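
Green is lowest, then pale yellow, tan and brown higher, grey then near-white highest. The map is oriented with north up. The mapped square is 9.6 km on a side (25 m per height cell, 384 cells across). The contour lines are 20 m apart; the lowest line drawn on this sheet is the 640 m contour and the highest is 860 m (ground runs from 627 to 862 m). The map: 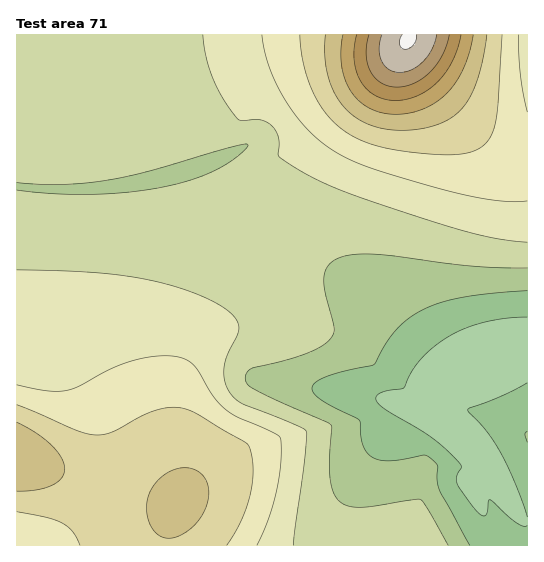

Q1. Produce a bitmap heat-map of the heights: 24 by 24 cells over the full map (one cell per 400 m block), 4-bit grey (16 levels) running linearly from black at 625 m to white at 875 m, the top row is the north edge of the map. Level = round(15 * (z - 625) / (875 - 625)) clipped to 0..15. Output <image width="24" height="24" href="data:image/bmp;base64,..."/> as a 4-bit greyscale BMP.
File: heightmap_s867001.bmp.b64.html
<image width="24" height="24" href="data:image/bmp;base64,Qk2WAQAAAAAAAHYAAAAoAAAAGAAAABgAAAABAAQAAAAAACABAAATCwAAEwsAABAAAAAAAAAAAAAAABEREQAiIiIAMzMzAERERABVVVUAZmZmAHd3dwCIiIgAmZmZAKqqqgC7u7sAzMzMAN3d3QDu7u4A////AGd3iIiHdlREREQyEXd3iIiIdlRDNEMhEYiIiIiIdlRDMzMREZiIiIiId2QzIjIREZiHd4iId2VDIiIQEod3d3d3ZlQzIREBEnZmZ3d2VEMiERAREWZmZmZlQzIiERAAEVVVZmZlQzMyIhEAAFVVVVVVREQzMhEQAFVVVVVVREQzMiIREVVVVVVUREQzMyIiIlVVVUREREMzMzMzM0REREREREMzMzNEREREREREREREREREVUREREREREREREVVVTMzM0REREREVVVmZkREQzMzREVVVmZmZkRERERDNFVWZ3d3dkRERERERFZniIiHdkREREREVVZ4mqmIdkRERERFVWeJvLqYdkRERERFVmeKzdypdkRERERFVmeKzu25dg=="/>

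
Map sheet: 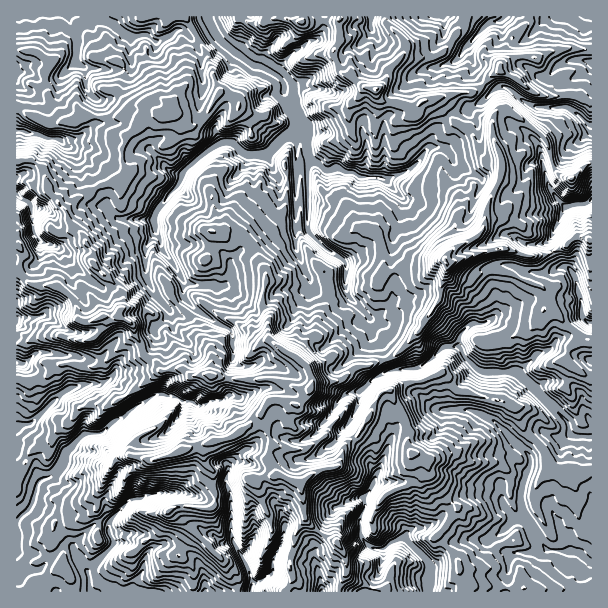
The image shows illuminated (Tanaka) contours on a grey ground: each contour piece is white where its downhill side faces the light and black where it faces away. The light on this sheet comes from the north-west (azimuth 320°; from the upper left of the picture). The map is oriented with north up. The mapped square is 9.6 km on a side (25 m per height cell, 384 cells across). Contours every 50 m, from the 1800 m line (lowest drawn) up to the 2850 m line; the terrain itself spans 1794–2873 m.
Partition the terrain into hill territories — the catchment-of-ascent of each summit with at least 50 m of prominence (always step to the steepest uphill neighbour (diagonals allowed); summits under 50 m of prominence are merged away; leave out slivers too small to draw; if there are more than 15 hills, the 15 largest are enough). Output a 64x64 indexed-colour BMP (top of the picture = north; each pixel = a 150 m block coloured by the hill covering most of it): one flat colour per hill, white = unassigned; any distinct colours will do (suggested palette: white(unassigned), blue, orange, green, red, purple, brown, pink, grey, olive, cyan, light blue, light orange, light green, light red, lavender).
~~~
<image width="64" height="64" href="data:image/bmp;base64,Qk12CAAAAAAAAHYAAAAoAAAAQAAAAEAAAAABAAQAAAAAAAAIAAATCwAAEwsAABAAAAAAAAAA////ALR3HwAOf/8ALKAsACgn1gC9Z5QAS1aMAMJ34wB/f38AIr28AM++FwDox64AeLv/AIrfmACWmP8A1bDFABERERERERERERERERERERERzMzMEREREREREREREREREREREREREREREREREVURERHMzMwRERERERERERERERERERERERERERERERERVREREczMzBERERERERERERERERERERABERERERERERVVUREczMzMwRERERERERERERERERERAAARERERERERFVVRFVzMzMzBEREREREREREREREREREQAAERERERERFVVVVVXMzMwREREREREREREREREREREREAEREREREREVVVVVVVzMwRERERERERERERERERERERERARERERERERVVVVVVXMzBERFmYRERERERERERERERERERERERERERFVVVVVVVzMEREWZmEREREWEREREREREREREREREREREVVVVVVVVczBERZmZhEREWYRERERERERERERERERERERVVVVVVVVVVEREWZmYREWZhERERERERERERERERERERFVVVVVVVVVUREWZmZmZmZmERERERERERERERERERERFVVVVVVVVVVVZmZmZmZmZmYRERERERERERERERERERERVVVVVVVVVVVmZmZmZmZmZmERERERERERERERERERERFVVVVVVVVVURZmZmZmZmZmYRERERERERERERERERERERVVVVVVVVVRFmZmZmZmZmZhERERERERERERERERERERERVVVVUVVREWZmZmZmZmZhERERERERERERERERERERERERERERFRERFmZmZmZmZhEREREREREREREREREREREREREREREREREWZmZmZmZhEREREREREREREREREREREREREREREREREREWZmZmYREREREREREREREREREREREREREREREREREREREREREREREREREREUEREREREREaqqoRERERERERERERERERERERERERERERREERERERGqqqqqERERERERERERERERERERERERERERRERERBERERqqqqoRERERERERERERERERERERERERERFEREREQRERGqqqqhERERERERERERERERERERERERERFEREREREQREaqqqqERERERERERESIiIRERERERERERERREREREREERqqqqoRERERERERERIiIiERERERERERERERFERERERBqqqqqhERERERERERIiIiIiEREREREREREREURERERESqqqqqEREREREREREiIiIiIRERERERERERERRERERERKqqqqERERERERERESIiIiIiEREREREREUQRRERERERESqqhERERERERERERIiIiIiIiIREREREeRERERERERERKqhERERERERERERESIiIiIiIiERERER5ERERERERERBEREREREREREREREREiIiIiIiIhERERHkRERERERERBERERERERERERERERESIiIiIiIiERERHuREREREmUREERGIiBERERERERERERIiIiIiIiIhEREe5ERERJmZlEERGIiIgREREREREREREiIiIiIiIiIRER7kBERJmZmUQRGIiIiBERERERERERESIiIiIiIiIiIu7uAAREmZmZlBEYiIiIERERERERERERIiIiIiIiIiIi7u4ABJmZmZmZkYiIiIiBEREREREREREiIiIiIiIiIi7u7gARGZmZmZmRiIiIiIgRERERERERESIiIiIiIiIiIu7uABEZmZmZmZiIiIiIiIERERERERERIiIiIiIiIiIi7u4AEZmZmZERGIiIiIiIiBERERERERESIiIiIiIiIiLu7gARmZmZERERiIiIiIiIgRERERERERIiIiIiIiIiIi7uARERmZkREREYiBEYiIiBEREREREREiIiIiIiIiIi//8RERGZkRERERiBERiIiIEREREREREiIiIiIiIiIiL//xERERmREREREREREYiIgREREREREiIiIiIRIiIiL///ERERGRERERERERERGIiBERERETMzMiIiIRIiIiIv//8REREZEREREXd3EREYiBERETMzMzMzIiIiIiIiIi///xERERERERERd3dxEREYERETMzMzMzMyIiIiIiIiER//ERERd3d3d3d3d3cRERERETMzMzMzMzMRIiIiIiIREf8REREXd3d3d3d3dxERERERMzMzMzMzMxERIiIiIhERHxERERF3d3d3d3d3EREREREzMzMzMzMzMRESIiIiERERERERERd3d3d3d3EREREREzMzMzMzMzMzERIiIiIhERERERERF3d3d3d3ERERERETMzMzMzMzMzMzIiIiIiEREREREREXd3d3d3cRERERETMzMzMzMzMzMzMzIiIru7EREREREREXd3d3d3ERERERMzMzMzMzMzMzMzMyK7u7sRERERERERF3d3d3cREREREzMzMzMzMzMzMzM7u7u7uxERERERERERd3d3dxEREREzMzMzMzMzMzMzM7u7u7G7uxERERERERF3d3d3ERERERMzMzMzMzMzMzMzu7u7ERu7sREREREREXd3d3cREd3REzMzMzMzMzMzETO7u7ERERERERERERERcXd3cREd3dER0zMzMzMzMzMRG7u7sRERERERERERERERAHdxEd3d3R3dMzMzMzMzMxERu7sRERERERERERERAAAAAAAd3d3d3d3TMzMzMzMzEREbsRERERERERERERAAAAAAAN3d3d3d3dMzMzMzMzMRERERERERER"/>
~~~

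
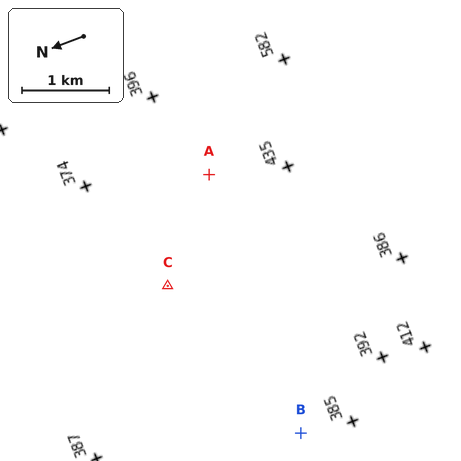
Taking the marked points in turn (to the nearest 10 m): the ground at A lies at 430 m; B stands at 380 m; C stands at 380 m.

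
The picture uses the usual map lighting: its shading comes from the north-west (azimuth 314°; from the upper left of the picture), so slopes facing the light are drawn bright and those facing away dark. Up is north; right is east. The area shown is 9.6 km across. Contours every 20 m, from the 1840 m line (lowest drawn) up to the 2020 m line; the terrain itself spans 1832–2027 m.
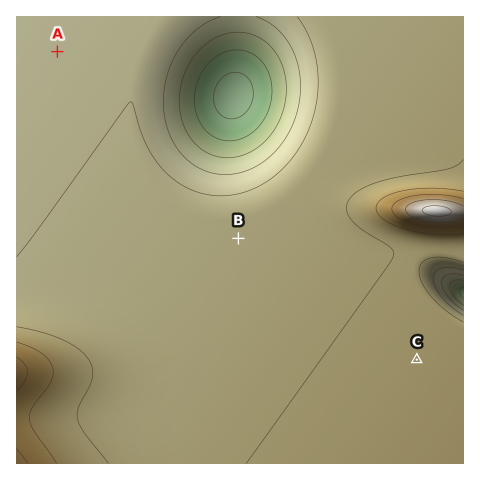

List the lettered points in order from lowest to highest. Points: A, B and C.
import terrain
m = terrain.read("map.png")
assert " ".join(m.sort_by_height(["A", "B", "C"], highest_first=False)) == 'A B C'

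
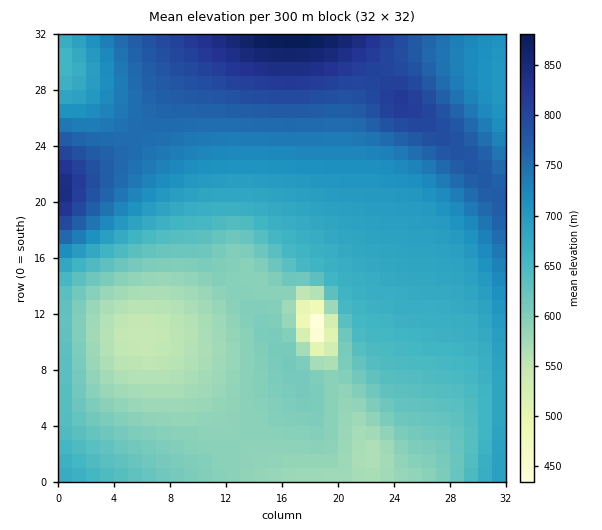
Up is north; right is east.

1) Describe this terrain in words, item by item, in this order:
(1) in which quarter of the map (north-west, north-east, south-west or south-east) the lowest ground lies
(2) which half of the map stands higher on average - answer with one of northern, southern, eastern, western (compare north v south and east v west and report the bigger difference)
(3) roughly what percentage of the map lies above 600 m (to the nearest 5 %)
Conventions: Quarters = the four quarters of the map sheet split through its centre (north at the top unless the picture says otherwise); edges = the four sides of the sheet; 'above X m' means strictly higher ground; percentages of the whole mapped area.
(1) The lowest ground is in the south-east quarter.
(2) The northern half stands higher on average than the southern half.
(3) About 75 % of the map lies above 600 m.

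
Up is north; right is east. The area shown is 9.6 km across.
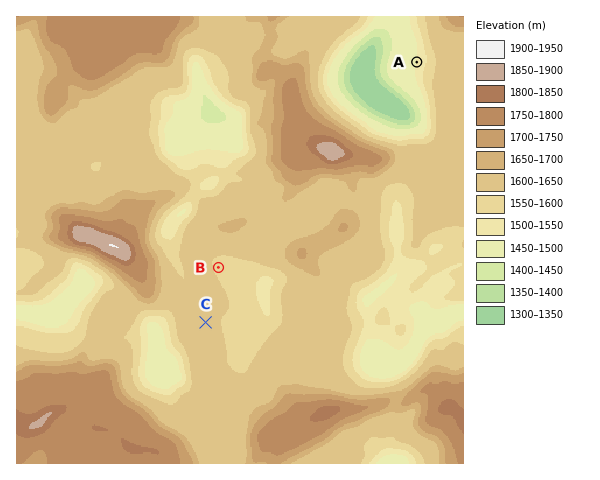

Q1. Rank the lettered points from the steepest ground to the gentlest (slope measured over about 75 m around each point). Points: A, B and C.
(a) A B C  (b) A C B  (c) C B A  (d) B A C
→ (a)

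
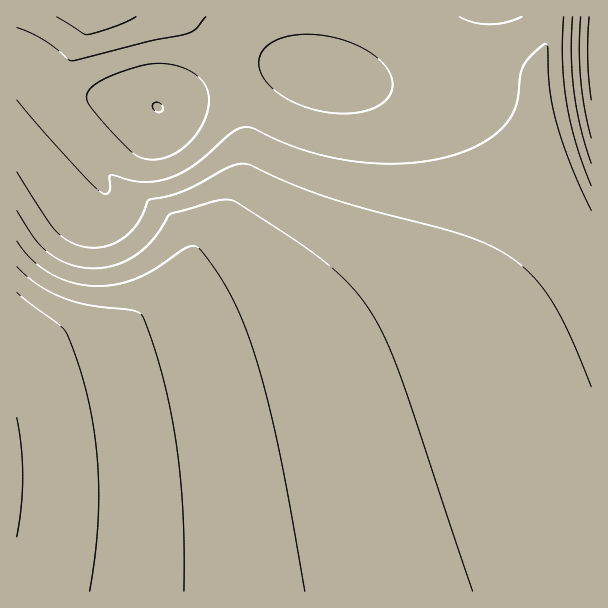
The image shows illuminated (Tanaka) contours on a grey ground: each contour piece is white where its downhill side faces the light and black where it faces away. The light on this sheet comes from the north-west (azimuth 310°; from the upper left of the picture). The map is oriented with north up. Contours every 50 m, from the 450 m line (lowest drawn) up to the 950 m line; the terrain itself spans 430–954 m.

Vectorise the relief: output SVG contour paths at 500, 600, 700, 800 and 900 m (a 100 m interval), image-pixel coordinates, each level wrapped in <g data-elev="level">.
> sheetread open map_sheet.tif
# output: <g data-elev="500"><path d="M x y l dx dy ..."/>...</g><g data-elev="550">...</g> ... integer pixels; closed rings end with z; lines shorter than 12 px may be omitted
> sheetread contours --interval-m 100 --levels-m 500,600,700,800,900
<g data-elev="500"><path d="M591 138l-6-30-4-30-2-30 2-31"/></g><g data-elev="600"><path d="M591 186l-15-43-10-41-4-42 2-43"/><path d="M147 159l-7-2-7-4-24-24-21-25-1-6 0-5 6-7 10-6 17-8 21-6 23-2 21 4 13 9 9 12 2 13-4 17-11 18-14 13-16 8z"/><path d="M332 113l-18-3-17-6-15-8-12-10-7-9-4-11 1-10 6-9 9-6 13-5 15-2 18 1 18 4 17 6 15 8 11 9 7 10 4 11-2 9-5 8-9 7-14 5-15 1z"/><path d="M522 17l-16 5-17 2-16-2-14-5"/></g><g data-elev="700"><path d="M591 387l-27-64-12-21-11-17-14-15-15-12-18-10-20-9-30-10-111-30-42-15-40-19-9-1-15 4-45 24-33 8-11 22-14 15-8 6-10 3-10 2-10-1-17-6-14-11-38-58"/><path d="M56 17l27 16 4 2 27-8 22-10"/></g><g data-elev="800"><path d="M305 591l-25-138-12-49-11-42-11-33-13-29-14-25-18-24-6-5-6 0-34 23-18 9-21 6-23 2-22-4-21-9-18-13-15-19"/></g><g data-elev="900"><path d="M90 591l7-52 2-50-4-49-8-47-10-33-11-28-7-8-42-32"/></g>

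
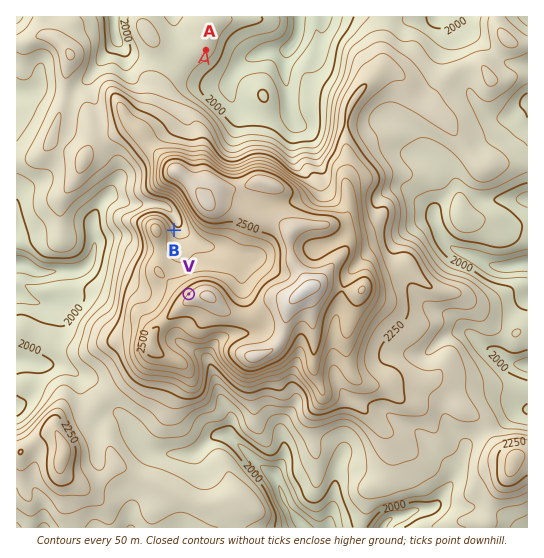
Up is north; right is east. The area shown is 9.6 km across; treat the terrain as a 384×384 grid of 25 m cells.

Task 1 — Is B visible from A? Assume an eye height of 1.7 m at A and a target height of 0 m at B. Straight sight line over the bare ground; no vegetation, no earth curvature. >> no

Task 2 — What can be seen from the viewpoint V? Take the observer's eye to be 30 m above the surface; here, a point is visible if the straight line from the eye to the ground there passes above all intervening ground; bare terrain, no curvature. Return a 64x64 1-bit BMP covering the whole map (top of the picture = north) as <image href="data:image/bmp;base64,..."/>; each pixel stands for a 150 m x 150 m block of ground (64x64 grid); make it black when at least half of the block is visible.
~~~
<image width="64" height="64" href="data:image/bmp;base64,Qk0+AgAAAAAAAD4AAAAoAAAAQAAAAEAAAAABAAEAAAAAAAACAAATCwAAEwsAAAIAAAAAAAAA////AAAAAAAAAAEAAAAAAAAAAAAAAAAAAAAAAAAAAAAAAAAAAAAAAAAAAAAAAAAAAAAAAAAAAAAAAAAAAAAAAAAAAAAAAAAAAAAAAAAAAACAAAAAAAAAAIAAAAAAAAAAgAAAAAAAAAAAAAAAAAAAAAAAAAAAAAAAAAAAAAAAAAAAAAAAAAAAAIAAAAAAAAAAwAAAAAAAAADAAAAAAAAAAMAAAAAAAAAAgAAMAAAAAADAADgcAAAAAOAAcAgAAAAA8ADgAAAAAADwAOAAAAAAAPAA4AAAAAAA8AHwAAAAAAD4AfgAAAAAAPwD/gAAAAAA/gP/AAAAAAD+A/4AAAAAAP4A/AAAAAAA/gB+AAAAAAD/AH+AAAAAAP8Af/AAAAAA/wB//8AAAADnAP//wAAAAP8Af//AAAAA/wAf/4AAAAD/AB/8AAAAAL/AHxwAAAAAh+B+H4AAAACD4PwPgAAAAMPgfAAAAAAA8eAQAAAAAAD44AAAAAAAADjjAAAAAAAAGGMAAAAAAAAIfwAAAAAAAAh/AAAAAAAABG4AAAAAAAAGbAAAAAAAAAZgAAAAAAAABkAAAAAAAAACAAAAAAAAAAcAAAAAAAAAh4AAAAAAAADDgAAAAAAAAOOAAAAAAAAA84AAAAAAAAD8AAAAAAAAADgAAAAAAAAAAQAAAAAAAAAAAAAAAAAAAA=="/>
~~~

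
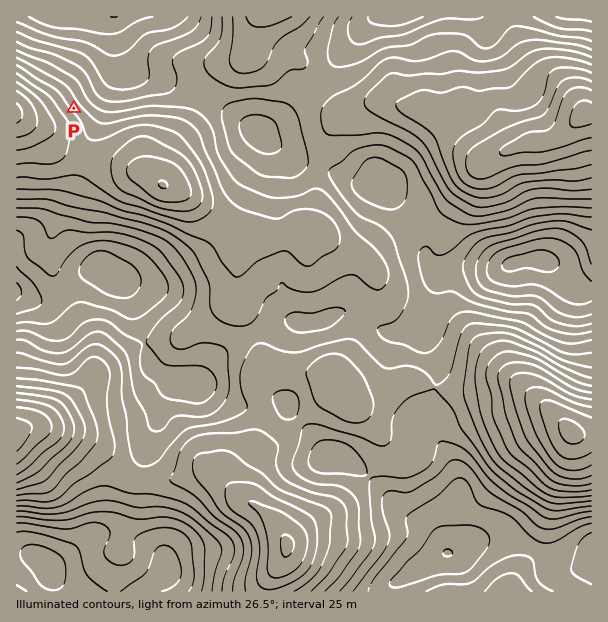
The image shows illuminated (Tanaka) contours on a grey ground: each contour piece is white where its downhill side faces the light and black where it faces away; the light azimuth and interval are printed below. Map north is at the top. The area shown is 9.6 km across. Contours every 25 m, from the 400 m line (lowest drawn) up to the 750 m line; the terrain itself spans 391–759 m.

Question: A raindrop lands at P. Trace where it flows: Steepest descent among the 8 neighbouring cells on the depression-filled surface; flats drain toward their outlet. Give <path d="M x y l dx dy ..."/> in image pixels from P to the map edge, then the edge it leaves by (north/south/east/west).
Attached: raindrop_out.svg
<path d="M74 108l39-39 0-40-3-3-6 0-2-2-3 0-15-7"/>
exit: north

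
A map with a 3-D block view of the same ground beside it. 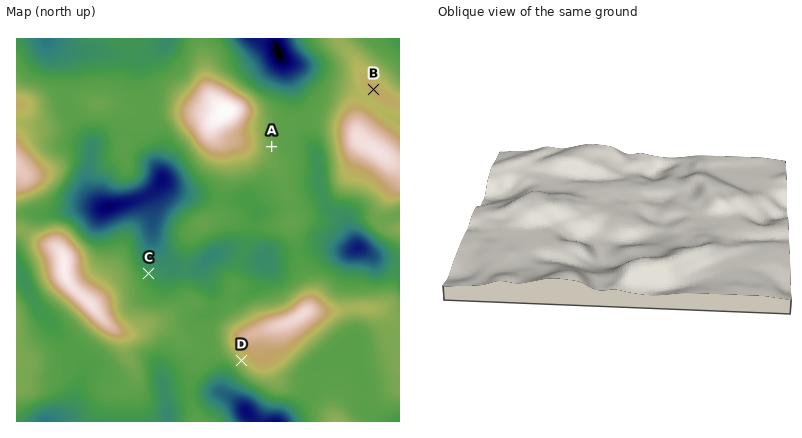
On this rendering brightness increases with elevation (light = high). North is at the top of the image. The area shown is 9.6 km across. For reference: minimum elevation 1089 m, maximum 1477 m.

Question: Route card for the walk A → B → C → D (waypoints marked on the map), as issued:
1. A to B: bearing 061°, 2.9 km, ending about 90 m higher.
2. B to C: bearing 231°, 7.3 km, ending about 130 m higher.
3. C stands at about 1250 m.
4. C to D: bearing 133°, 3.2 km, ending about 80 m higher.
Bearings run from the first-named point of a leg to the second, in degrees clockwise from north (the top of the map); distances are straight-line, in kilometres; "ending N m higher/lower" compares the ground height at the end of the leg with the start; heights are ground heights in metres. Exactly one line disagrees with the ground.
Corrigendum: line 2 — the sense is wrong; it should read lower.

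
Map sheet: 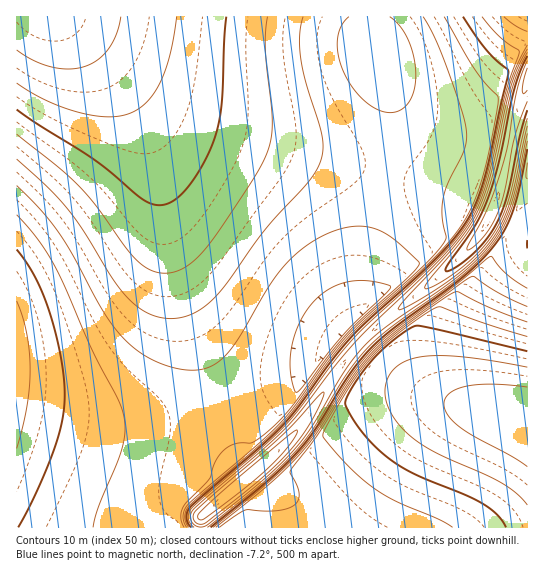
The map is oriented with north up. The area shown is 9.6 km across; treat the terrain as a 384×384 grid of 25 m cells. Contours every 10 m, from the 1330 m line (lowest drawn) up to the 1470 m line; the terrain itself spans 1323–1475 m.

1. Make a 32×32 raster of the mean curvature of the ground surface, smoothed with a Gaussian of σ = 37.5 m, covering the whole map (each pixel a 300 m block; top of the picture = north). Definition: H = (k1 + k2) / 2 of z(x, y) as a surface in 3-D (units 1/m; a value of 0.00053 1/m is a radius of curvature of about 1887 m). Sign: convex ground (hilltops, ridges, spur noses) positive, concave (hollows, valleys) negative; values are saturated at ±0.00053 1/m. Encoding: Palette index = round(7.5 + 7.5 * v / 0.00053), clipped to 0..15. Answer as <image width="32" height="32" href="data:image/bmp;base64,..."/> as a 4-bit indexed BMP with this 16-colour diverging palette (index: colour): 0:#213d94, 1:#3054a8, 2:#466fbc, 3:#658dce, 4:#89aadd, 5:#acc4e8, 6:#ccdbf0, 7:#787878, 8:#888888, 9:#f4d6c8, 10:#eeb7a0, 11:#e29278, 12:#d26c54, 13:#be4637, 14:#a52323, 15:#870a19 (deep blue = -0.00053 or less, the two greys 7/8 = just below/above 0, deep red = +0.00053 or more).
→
<image width="32" height="32" href="data:image/bmp;base64,Qk12AgAAAAAAAHYAAAAoAAAAIAAAACAAAAABAAQAAAAAAAACAAATCwAAEwsAABAAAAAAAAAAlD0hAKhUMAC8b0YAzo1lAN2qiQDoxKwA8NvMAHh4eACIiIgAyNb0AKC37gB4kuIAVGzSADdGvgAjI6UAGQqHAIiIiIiHf6F4iIiIiIiIiIiIiIiIiD38BoiIiIiIiIiIiIiIiIhxr+JYiIiIiIiIiIiIiIiIhyf/NIiIh3d3eIiIiIh3eIiDT/RIh3d3d3d3iIiHd3eIiFL/Nnd3d3d3d4iIh3d3d4iFP+F3d3d3d3eIiHd3d3d4iEb6J3d3d3d3iId3d3d3d3hxzzV3d3d3d3d3d3d3d3d3dx/gd3d3d3d3d4iIiIiId3dG/Ad3d3d3d3eIiIiIiHd3cq+wd3d3d3d3iIiIiIh3d3cb/AZ3d3h3d4iIiIiId3d3cZ/iR4iId3eIiIiIiHd3d3cm/1KIiHd3iIiIiIh3d3d3dC74KIh3d4iIiIiId3d3d3dh34KId3eIiIiIiHd3d3d3hw31WHd4iIiIiIiHd3d3d4hw7xh3eIiIiIiIh3d3d3d4hU+Ed3iIiIiIiIh3d3d3eIgO8XiIiIiIiIiIiIiId3eISPKIiIiIiIiIiIiIiId3d3P2iIiIiIiIiIiIiIiHd3dx+oiIiIiIiIiIiIiId3d3ce6IiIiIiIiIiIiId3d3d3OviIiIiIiIiIiId3d3d3d2X4iIiIiIiIiIh3d3d3d3dx+IiIiIiIiIiId3d3d3d3g7iIiIiIiIiIh3d3d3d3d4coiIiIiIiIiHd3d3d3d3eIWIiIiIiIiHd3d3d3d3d3iI"/>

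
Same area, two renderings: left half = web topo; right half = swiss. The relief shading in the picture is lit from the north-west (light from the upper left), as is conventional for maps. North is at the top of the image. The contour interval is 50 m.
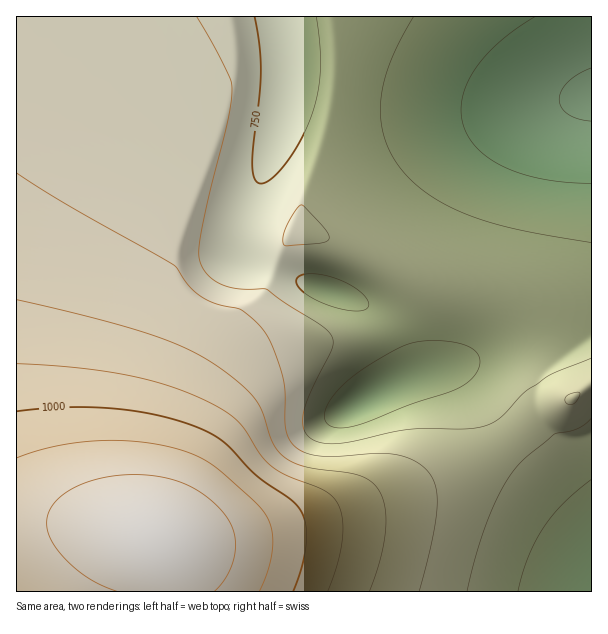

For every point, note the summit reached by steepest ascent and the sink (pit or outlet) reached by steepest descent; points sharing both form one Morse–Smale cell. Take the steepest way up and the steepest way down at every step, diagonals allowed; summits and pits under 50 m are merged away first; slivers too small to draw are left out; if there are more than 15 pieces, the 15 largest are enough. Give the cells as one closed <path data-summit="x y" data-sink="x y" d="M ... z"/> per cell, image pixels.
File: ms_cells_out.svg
<path data-summit="158 540" data-sink="591 95" d="M591 16l-575 1 1 575 155-1-2-25-6-20-7-6 0-9 12-57 18-61 9-23 16-30 52-63 13-36 17-32 48 13 84 36 68 10 21 4 15 6 8 7 4 7 6 26 0 30 14 25 7 5 4 0 19-14z"/><path data-summit="158 540" data-sink="365 399" d="M294 229l-17 32-13 36-48 59-20 34-15 41-12 43-11 48 0 19 39 1 49-7 84-19 78-24 65-29 37-24 26-24 35-16-9-6-14-25 0-30-2-17-8-16-8-7-15-6-21-4-68-10-21-7-51-24z"/><path data-summit="158 540" data-sink="591 591" d="M591 385l-18 13-37 17-26 24-27 18-31 17-44 18-61 19-86 21-64 10-36-1 5 8 4 17 2 25 419 1z"/>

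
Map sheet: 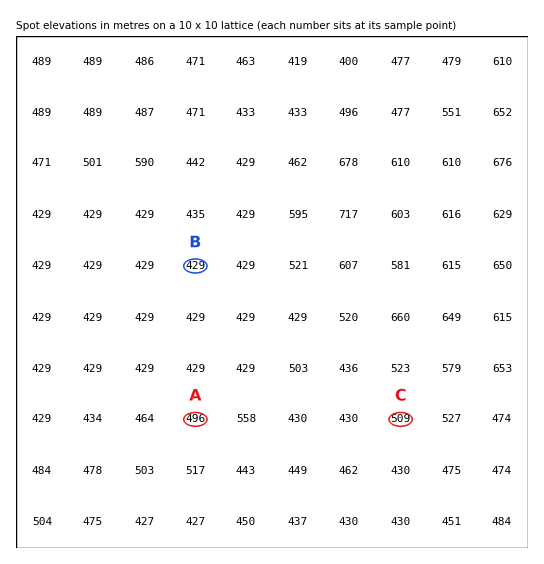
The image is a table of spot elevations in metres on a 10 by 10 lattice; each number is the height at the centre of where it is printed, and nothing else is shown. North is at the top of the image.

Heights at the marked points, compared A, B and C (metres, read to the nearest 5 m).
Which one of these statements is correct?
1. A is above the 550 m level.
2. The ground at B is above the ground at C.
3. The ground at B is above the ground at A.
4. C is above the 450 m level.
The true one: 4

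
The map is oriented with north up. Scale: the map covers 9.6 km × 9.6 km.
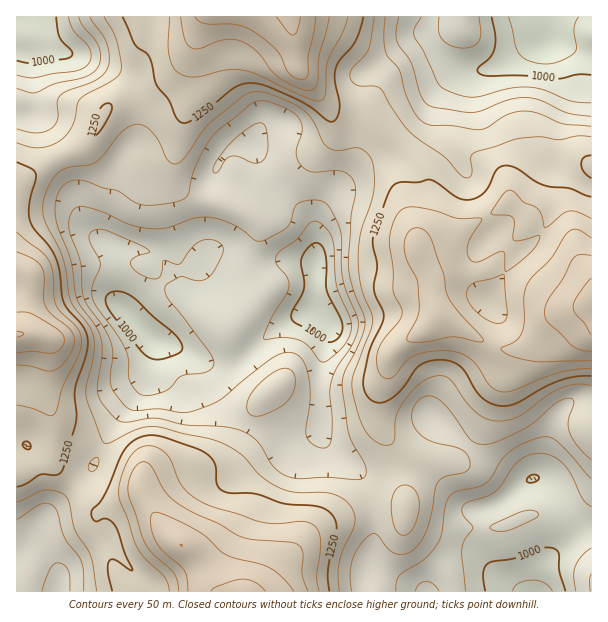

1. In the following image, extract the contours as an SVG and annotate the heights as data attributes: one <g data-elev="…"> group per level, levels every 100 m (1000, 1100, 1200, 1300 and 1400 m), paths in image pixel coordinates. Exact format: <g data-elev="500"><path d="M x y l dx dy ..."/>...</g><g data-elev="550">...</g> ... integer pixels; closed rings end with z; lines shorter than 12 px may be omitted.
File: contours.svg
<g data-elev="1000"><path d="M485 591l-2-18 2-6 3-3 6-3 21-3 22-9 11-2 7 2 3 3 1 20 6 19"/><path d="M528 482l-1-2 3-4 6-1 3 2-4 5z"/><path d="M153 359l-6-3-6-5-31-40-5-11 2-4 3-3 10-2 12 6 21 20 20 15 7 9 2 7-3 5-15 6z"/><path d="M326 341l-17-11-14-7-4-6 1-6 9-15 3-8 0-7-3-17 1-6 6-10 7-5 6 2 3 6 2 12 1 27 14 28 2 8-2 7-3 6-6 3z"/><path d="M591 75l-13-1-21 5-35-3-34 0-8-2-3-3 1-3 13-11 4-10 0-12-3-18"/><path d="M56 17l3 19 13 15 0 5-6 3-33 4-16-2"/></g><g data-elev="1100"><path d="M42 591l8-22 3-4 4-2 6 1 5 6 2 8 0 13"/><path d="M396 591l1-10 3-6 24-15 14-17 4-10 4-29 4-9 8-4 19-4 9-4 6-6 11-19 15-12 21-8 12-1 13 11 27 31"/><path d="M591 574l-1 7 0 10"/><path d="M320 448l-9-5-5-8 0-7 4-30-1-20-6-17-4-5-6-3-9 0-9 3-25 19-29 24-27 12-12 2-24-4-23 2-9-4-11-14-4-7-1-9 3-24-3-14-7-13-16-21-4-9-3-35-11-33 0-10 5-9 6-3 9 2 15 4 27 13 21 4 16-2 29-9 16 0 22 7 19 14 6 2 7-2 20-11 4-7 4-14 4-4 9-3 9 0 6 1 4 4 8 12 5 13 3 48 4 15 10 24 1 9-5 18-15 22-6 12-2 14 2 27-1 21-4 7z"/><path d="M215 173l-2-3 2-6 17-23 22-16 6-2 4 2 3 6 1 15-2 9-3 6-5 2-4 0-15-6-8-1-5 3-7 11z"/><path d="M591 116l-24-3-25-12-14-3-18 1-28 12-9 1-36-4-8-2-4-4-4-7-10-33-14-20-1-10 3-15"/><path d="M79 17l4 9 12 13 4 9 1 12-4 10-11 7-31 7-18 9-6 0-13-5"/></g><g data-elev="1200"><path d="M339 591l-1-18 2-13 4-12 9-18 2-9-3-12-10-11-13-5-33-1-17-4-18-12-15-17-8-7-16-9-14-5-56-12-17 4-27 13-3 1-3-3-16-46 0-9 8-33-1-17-5-12-17-22-8-44-17-34-3-9 0-11 2-10 7-14 7-8 9-4 21-3 7-3 8-7 18-23 7-6 8-2 7 2 6 4 9 11 9 20 5 3 4 0 8-6 23-33 35-29 6-3 8-2 9 2 10 3 20 9 11 8 7 10 9 20 6 5 9 3 21-3 9 6 5 8 1 15 0 14-13 42-3 25 3 29 11 27 1 9-19 51-2 10 2 14 6 22 5 10 7 8 12 7 6 0 3-2 2-5 1-19 5-14 16-19 8-6 9-4 7 0 8 2 25 33 11 7 12 3 12-1 10-4 29-21 15-8 15-3 13 2"/><path d="M400 534l5 1 6-4 5-9 3-12 0-9-2-7-4-6-6-3-6 1-5 3-4 12 1 21 3 8z"/><path d="M17 502l28-12 12 1 9 6 4 7 5 26 16 27 6 34"/><path d="M90 471l-2-3 1-4 4-5 5-1 1 3-1 6-3 3z"/><path d="M591 137l-13-1-20 4-21-3-24 3-40 13-2 5 1 16-4 4-4-1-20-21-25-16-10-9-15-20-14-22-6-3-15 0-5-2-3-4-1-5 2-6 12-13 5-8 5-31"/><path d="M104 17l9 15 4 10 4 23-1 9-9 7-26 14-5 4-3 5-5 22-6 9-7 6-9 5-11 2-9-1-13-4"/></g><g data-elev="1300"><path d="M319 591l-2-15 4-36-3-9-4-6-11-4-25 3-16-2-58-19-12-7-9-8-5-9-7-18-5-8-10-6-10-1-11 5-7 10-8 21-1 15 18 51 9 11 18 17 3 6 2 9"/><path d="M17 405l16 4 17 7 4-2 3-6 6-22 16-32 3-13-2-8-3-6-16-15-5-7-2-9-1-24-5-12-6-8-25-20"/><path d="M494 323l-11-6-10-9-6-9 0-8 3-5 4-3 18-5 11-4 1 1 3 42-4 6z"/><path d="M591 218l-13-6-9-1-6 3-14 12-4 2-4-13-3-6-14-7-11-11-6 0-6 6-10 16 3 2 15 0 4 3 1 6-1 13 2 4 9-1 15-5 1 2-3 8-6 7-25 20-1-18-2-3-26 11-5-1-4-4-1-8 2-7 13-23-26-1-19-7-20-4-9 0-6 2-4 5-4 7-5 21 4 27 0 22 8 17 1 6-3 7-18 23-3 7-2 9 4 14 4 4 5 1 6-3 12-16 9-5 21-4 19 1 10 4 8 6 18 25 5 3 7 2 11-2 43-17 15-3 18-2"/><path d="M170 17l-2 25 1 14 5 12 6 6 8 3 7 0 32-7 18 1 15 5 43 20 15 5 5-2 2-3 3-36 14-27 6-16"/></g><g data-elev="1400"><path d="M294 591l-12-14-12-9-10-4-33-9-8-5-13-13-10-7-31-15-7-3-5 1-2 3-1 6 4 17 9 12 21 19 3 8 1 13"/><path d="M17 353l15-2 22 2 7-5 3-7 0-5-4-4-21-14-10-5-12-1"/><path d="M591 255l-12 0-6 3-10 21-15 21-4 12 4 10 23 23 9 5 11 1"/><path d="M195 17l4 4 5 3 30 0 18 7 24 19 13 24 7 4 6 2 4-2 2-3 0-19 6-23 2-16"/></g>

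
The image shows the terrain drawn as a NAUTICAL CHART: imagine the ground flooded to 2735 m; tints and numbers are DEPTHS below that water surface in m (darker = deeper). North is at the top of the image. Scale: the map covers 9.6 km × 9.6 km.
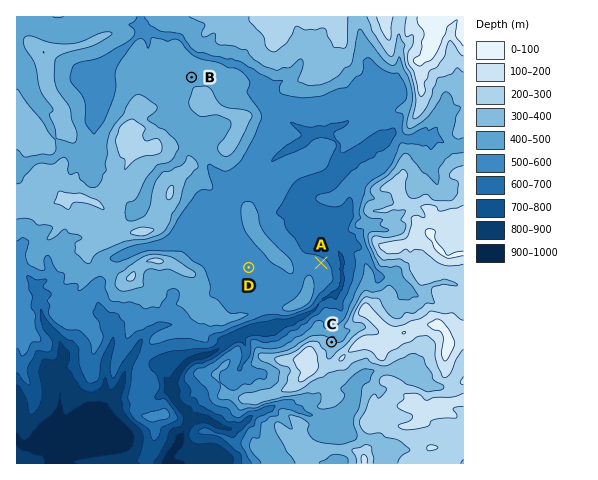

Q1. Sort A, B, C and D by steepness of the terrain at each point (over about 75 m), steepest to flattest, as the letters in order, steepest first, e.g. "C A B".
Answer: C A B D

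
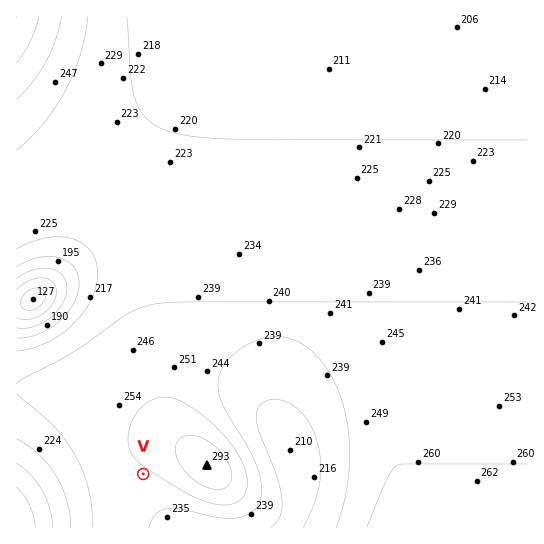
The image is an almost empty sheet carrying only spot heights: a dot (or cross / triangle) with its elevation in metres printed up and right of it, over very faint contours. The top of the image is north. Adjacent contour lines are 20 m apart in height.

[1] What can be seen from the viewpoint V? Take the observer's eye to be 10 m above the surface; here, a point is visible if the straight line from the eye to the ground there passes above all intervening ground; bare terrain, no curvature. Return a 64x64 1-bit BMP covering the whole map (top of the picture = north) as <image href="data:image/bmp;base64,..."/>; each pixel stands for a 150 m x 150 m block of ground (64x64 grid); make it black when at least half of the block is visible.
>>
<image width="64" height="64" href="data:image/bmp;base64,Qk0+AgAAAAAAAD4AAAAoAAAAQAAAAEAAAAABAAEAAAAAAAACAAATCwAAEwsAAAIAAAAAAAAA////AAAAAAAAP/AAAAAAAAAf8AAAAAAAAB/8AAAAAAAAH/8AAAAAAAAf/wAAAAAAAB//AAAAAAAAH/8AAAAAAAA//gAAAAAAAH/8AAAAAAAD//gAAAAAAP//8AAAAAAA///AAAAAAAD/+AAAAAAAAP/4AAAAAAAA//AAAAAAAAD/8AAAAAAAAP/wAAAAAAAA//AAAAAAAAAH4AAAAAAAAADgAAAAAAAAACAAAAAAAAAAAAAAAAAAAAAAAAAAAAAAAAAAAAAAAAAAAAAAAAAAAAAAAAAAAAAAAAAAAAAAAAAAAAAAAAAAAAAAAAAAAAAAAAAAAAAAAAAAAAAAAAAAAAAAAAAAAAAAAAAAAAAAAAAAAAAAAAAAAAAAAAAAAAAAgAAAAAAAAADgAAAAAAAAAPgAAAAAAAAA/AAAAAAAAAD+AAAAAAAAAP4AAAAAAAAA/wAAAAAAAAD/AAAAAAAAAP8AAAAAAAAA/wAAAAAAAAD/AAAAAAAAAP8AAAAAAAAA/4AAAAAAAAD/gAAAAAAAAP+AAAAAAAAA/4AAAAAAAAD/gAAAAAAAAP/AAAAAAAAA/8AAAAAAAAD/wAAAAAAAAP/AAAAAAAAA/+AAAAAAAAD/4AAAAAAAAP/gAAAAAAAA/+AAAAAAAAD/4AAAAAAAAP/gAAAAAAAA//AAAAAAAAD/8AAAAAAAAA=="/>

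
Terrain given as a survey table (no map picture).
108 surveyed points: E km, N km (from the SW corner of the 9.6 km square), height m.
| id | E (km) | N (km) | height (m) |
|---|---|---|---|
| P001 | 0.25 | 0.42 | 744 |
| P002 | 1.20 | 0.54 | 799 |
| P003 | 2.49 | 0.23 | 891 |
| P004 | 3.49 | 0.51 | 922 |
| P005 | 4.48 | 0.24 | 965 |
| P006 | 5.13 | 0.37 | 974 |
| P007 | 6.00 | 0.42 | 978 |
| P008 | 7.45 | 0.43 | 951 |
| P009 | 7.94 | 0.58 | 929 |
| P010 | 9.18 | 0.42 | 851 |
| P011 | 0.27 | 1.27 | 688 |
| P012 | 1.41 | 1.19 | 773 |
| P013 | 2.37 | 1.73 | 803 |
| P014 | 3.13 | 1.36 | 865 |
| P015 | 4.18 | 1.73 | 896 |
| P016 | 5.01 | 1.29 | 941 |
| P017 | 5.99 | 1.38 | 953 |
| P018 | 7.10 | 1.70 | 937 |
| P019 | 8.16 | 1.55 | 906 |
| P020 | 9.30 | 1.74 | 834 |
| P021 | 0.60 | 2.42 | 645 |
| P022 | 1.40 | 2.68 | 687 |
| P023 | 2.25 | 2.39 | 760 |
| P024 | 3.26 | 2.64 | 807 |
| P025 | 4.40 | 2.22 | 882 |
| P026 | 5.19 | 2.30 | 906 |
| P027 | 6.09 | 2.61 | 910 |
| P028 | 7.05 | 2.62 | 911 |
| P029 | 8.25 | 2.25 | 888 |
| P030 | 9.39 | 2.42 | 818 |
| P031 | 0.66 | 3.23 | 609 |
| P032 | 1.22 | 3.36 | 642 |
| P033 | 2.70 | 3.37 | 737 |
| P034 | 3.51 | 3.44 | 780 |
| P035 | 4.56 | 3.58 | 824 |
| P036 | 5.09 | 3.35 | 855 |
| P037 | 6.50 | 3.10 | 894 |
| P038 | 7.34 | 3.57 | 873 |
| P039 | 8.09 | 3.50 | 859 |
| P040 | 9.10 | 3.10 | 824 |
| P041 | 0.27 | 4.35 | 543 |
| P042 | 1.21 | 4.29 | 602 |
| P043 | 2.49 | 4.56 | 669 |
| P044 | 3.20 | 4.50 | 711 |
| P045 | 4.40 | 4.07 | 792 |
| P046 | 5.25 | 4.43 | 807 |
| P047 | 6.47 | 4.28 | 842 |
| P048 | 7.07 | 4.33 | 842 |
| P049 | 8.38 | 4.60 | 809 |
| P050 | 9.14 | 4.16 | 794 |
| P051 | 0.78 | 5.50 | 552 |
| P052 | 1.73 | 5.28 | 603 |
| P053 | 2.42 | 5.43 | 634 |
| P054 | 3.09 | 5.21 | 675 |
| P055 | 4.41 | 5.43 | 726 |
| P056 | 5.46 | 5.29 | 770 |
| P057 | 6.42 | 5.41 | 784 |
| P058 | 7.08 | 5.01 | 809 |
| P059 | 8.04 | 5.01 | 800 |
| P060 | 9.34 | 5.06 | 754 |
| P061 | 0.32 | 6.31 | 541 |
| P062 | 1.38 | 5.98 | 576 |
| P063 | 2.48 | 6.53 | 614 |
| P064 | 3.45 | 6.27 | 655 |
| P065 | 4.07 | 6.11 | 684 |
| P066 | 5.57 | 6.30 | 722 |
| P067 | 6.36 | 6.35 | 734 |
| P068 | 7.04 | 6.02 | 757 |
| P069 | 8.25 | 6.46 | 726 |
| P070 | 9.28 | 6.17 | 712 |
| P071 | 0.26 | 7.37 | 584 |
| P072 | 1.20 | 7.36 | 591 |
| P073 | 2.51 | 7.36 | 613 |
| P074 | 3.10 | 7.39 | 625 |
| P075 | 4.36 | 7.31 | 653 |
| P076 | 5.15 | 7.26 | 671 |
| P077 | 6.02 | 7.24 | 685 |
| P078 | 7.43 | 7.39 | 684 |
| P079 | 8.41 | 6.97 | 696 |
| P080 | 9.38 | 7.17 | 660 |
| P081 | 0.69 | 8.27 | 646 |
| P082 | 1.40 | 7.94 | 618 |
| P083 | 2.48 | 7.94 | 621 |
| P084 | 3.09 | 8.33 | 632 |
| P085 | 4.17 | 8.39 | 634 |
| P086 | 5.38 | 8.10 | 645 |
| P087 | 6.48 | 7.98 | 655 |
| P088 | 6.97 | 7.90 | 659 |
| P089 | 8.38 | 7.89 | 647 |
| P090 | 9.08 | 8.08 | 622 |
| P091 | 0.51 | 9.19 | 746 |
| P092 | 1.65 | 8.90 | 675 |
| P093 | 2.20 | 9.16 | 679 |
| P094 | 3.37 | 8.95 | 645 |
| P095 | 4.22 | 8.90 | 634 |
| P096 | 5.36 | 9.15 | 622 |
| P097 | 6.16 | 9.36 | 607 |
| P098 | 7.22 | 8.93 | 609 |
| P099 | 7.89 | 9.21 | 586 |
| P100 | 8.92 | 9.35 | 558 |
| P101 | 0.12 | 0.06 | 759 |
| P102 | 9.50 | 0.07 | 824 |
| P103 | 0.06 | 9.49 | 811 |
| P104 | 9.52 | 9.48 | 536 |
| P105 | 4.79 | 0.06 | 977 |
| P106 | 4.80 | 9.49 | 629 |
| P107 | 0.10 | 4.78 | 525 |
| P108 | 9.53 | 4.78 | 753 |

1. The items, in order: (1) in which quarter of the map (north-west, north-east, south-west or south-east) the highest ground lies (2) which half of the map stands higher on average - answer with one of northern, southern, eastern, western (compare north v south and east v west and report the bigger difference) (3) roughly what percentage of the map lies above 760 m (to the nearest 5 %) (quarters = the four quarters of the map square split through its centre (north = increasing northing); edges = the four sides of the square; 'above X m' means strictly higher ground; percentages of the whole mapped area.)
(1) The highest point lies in the south-east quarter of the map.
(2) Taken as a whole, the southern half is higher than the northern.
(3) Ground above 760 m makes up about 45 % of the sheet.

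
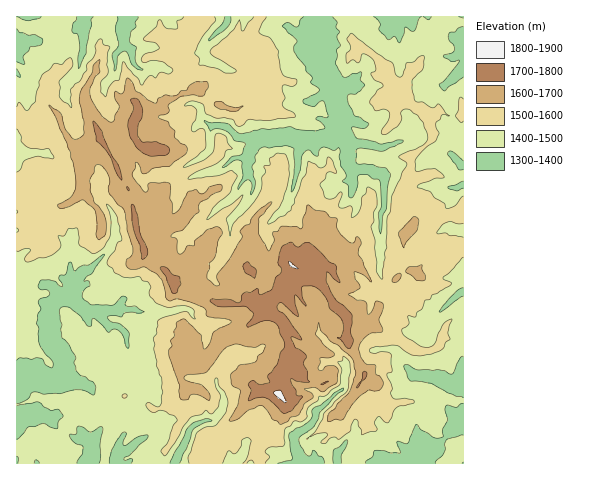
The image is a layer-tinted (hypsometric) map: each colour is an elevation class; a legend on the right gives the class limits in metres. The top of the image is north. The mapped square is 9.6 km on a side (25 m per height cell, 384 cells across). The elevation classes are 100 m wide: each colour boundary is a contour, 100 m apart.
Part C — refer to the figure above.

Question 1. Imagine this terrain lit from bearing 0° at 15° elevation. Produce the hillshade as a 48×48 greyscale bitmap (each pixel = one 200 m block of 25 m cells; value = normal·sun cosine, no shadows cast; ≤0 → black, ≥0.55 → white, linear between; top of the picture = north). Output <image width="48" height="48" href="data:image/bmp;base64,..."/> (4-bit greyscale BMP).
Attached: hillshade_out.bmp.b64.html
<image width="48" height="48" href="data:image/bmp;base64,Qk32BAAAAAAAAHYAAAAoAAAAMAAAADAAAAABAAQAAAAAAIAEAAATCwAAEwsAABAAAAAAAAAAAAAAABEREQAiIiIAMzMzAERERABVVVUAZmZmAHd3dwCIiIgAmZmZAKqqqgC7u7sAzMzMAN3d3QDu7u4A////AEVGd1V3SZd3B8ZWUYZ0BzAEaTRCJlaahmVXiIdnRoqZI8ZWU2dzGCATGUQyRVZoh6iIiIZYREeqYLplRUdTNnYzA2IURFQ1mru6l1NHZFNYkj7rQ0ZTEDuBAGEzNFM1m4u5h1RFY1QkZQSskhRRAAbEATVCRTI1d0ZlZlVlVUVUQwADxwAgAACOcCYzVCNnU3RWd3iVVVeHUzICeVAAAhAM+ARGh2eHZrqszMyXaIiXZVV4JHIkeXAAvxElm8uqupu7vKdXiZiHZoiYNHzaqDMADYBXit7LiWdjZ0E2iJh1VVU0eb7blCe6V4iYeYdkJSIkdlNXiJdlRDQherushYiKkm/GdQAANAA6hFd4iYdmZ1eCR4iKuqU3UH3aYAIiQiOKUkiZmndnh2i1I0Z4qpiHAFRWM3mFQ2iHU2qqqWd4mJu6UxNEWIixBmECSJq4Znh3ZYyrl2eJq+2Kl1EBWHZUd3U3d3aqd2dnacy6mKqrz/kiRnMUh2U2WGl2ZlRspnZmntZDaYdlRzAAAkdnhnZEfKmVZUQ42odkjIMhE0QgAABIl2iXZ2dWu7vJZDQhfYh1Nmd2QUVUADi9uZmpd2U4dniLRUIiFGZUJGp2QQEgWGe7d3eahCFHRmOJVVNFQmQiM0aWMAABvJZ5l2iKUjV2iFaol3djRWQiNCA5VDAZu6hH2pmpVpmZpnmZl5hkMkUyNDAFupR6mrlUvKmprMqqh5eJdoqZdEQ1VEMAuTiHmcqFi6m63uuWjIeZVmirunZXU1ZRZSmGZIzIeqq73tp3vZmYZ0V6zHZ1IzZ3VEiHdCftjMlt/rqrqrd4inZVU3ZlMjRrM3mHiTKNmfxF/ZvtydZKmrmHQmh3dCOLA4qHi3QlmM6RbHruzcpKmbqqu3eHqkSlJJqIirhAO363G5m+vLuImKq835h4qnaERLqsmO24JbuZR8mJuqzZqXiHepiJl2dFN6eLqazv1MeKddpzaq/nmYdURpmahlZDOnQSNnh57JiZlrvFeWcwWImZqru6dVZBilAAADVwSHqrya7suUI1aHeqpGZ3ZJcztxJEZTKnJmrv/a/vt5u6zKZWUTI1Rsk3lSnMuriMu1a863mdt1cyWZdDNVZ2Och7hVm7qK2+0wAAEQAmlmZDEmd2Rlh1WpWtp4WKmEpCAAAAAAI1d3Z4ZVZ3ZZt0q3XdqZaHeZYAABAANat3dSI1dmeHh7yHzGjceJ3IZWAVaGVmiampdXdkVnmaqLqYmpqbmt/LpRBKmpmIdUSZecuXVnq9uriYWNxH/P+8y5mJuql4dUeYVpd3h2eIvpmsc91D7P3cua3byZh4iqunIBVWqlRVbIistY21rfZnVovqZWd3i8qGMAV6upV5ZqmrynzXb6ZURXm1NWeIiah3diKNu8p4d4qpioq7XVd2eHaamZmph4h3d3jMu7t2eEZmeqm7iWZnmoNO6qm7uXd3Z7y7uqmHdlVniJiqh6qaypYV65iJlld2WLqZqqmoVHqql2iZd6mquJhQu5hVUTh2SKmIqqmpVA=="/>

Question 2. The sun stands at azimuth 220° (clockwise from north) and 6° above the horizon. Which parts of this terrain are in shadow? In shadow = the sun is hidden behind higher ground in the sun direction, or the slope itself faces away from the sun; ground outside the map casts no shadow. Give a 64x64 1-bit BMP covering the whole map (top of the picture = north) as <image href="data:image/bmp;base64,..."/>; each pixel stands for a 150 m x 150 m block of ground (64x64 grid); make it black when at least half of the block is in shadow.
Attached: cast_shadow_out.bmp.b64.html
<image width="64" height="64" href="data:image/bmp;base64,Qk0+AgAAAAAAAD4AAAAoAAAAQAAAAEAAAAABAAEAAAAAAAACAAATCwAAEwsAAAIAAAAAAAAA////AAAAAAAgRAYAAITAgAAnAgAZhAGAAOIBAAOGAwAB4AGAA4AEADxAAYADwAgHPAAA+AHhmIN8AAAcACGThgAAAAQA6QIOABAQbADtBDyAMFAMA7YPfj/xwBwf4w//f+CA/D/iD/8fAAB8e/4//wYAgAz4/3/5BgCAAPj/f4IOAYBgAf//AB4FgGAB/P/gPBUAcAH4/+B8fwDwAPnv43x/AP4B9M/xPPwD+gP8//B9///gHtH/3D/7AcAYo/4tP8AADyFn/gM/sAD/GAf+AH0AAX4QD/gAEwADvBAL+B8BIAe4GD/8OwEAD/x5//4AAQAf7Hn//CgBAT/sO//85AcNO+47//x+jgQ/7nn/+B8MDnz+f//4LwAOfH////hggA5+H5+/+HgADnY/h7/8fgIcd0fHP/w+Bzj3Y8d//P8HeP/v47/8fw5x///jv/6fDnn//+O//u8Oc/Pfy7f+f3xjwOfD//g//GeDN////h4Ax7+X////hAHPf/f//8MAEc5/////4AQBnn//AD/gAAOef/gA/wAAQ79/8AfuAAbnvn/3D/4APu++/n8P/sB9x7/+Cw+/0H/Hn/97T/4Cf6/f/3+P/AYHRs//fw/4Bz2H//98D/gP/hfv//Af/F//Mc/8eJ/8P/sh78M5v/z/3wPvxx2/+P/HB+fHDp/5/8D858Yuh/n/4w=="/>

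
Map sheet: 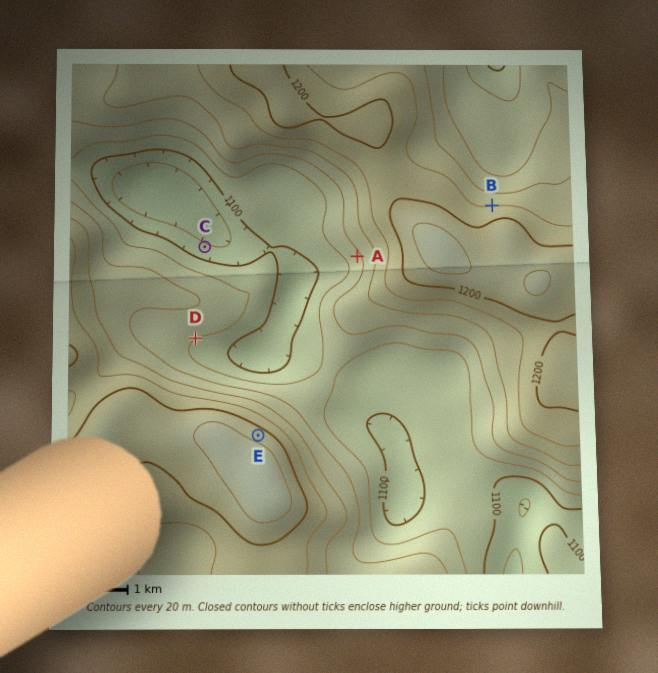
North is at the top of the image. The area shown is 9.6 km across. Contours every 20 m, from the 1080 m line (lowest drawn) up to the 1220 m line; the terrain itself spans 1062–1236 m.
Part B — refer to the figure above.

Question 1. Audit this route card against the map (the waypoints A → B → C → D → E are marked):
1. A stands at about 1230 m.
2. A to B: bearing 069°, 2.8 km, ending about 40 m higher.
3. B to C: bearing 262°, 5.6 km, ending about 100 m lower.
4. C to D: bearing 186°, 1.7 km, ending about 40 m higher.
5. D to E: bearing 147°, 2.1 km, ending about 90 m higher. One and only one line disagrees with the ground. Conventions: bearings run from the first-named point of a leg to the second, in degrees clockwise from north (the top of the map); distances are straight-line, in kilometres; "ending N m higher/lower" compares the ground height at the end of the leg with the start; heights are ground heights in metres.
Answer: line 1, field height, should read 1130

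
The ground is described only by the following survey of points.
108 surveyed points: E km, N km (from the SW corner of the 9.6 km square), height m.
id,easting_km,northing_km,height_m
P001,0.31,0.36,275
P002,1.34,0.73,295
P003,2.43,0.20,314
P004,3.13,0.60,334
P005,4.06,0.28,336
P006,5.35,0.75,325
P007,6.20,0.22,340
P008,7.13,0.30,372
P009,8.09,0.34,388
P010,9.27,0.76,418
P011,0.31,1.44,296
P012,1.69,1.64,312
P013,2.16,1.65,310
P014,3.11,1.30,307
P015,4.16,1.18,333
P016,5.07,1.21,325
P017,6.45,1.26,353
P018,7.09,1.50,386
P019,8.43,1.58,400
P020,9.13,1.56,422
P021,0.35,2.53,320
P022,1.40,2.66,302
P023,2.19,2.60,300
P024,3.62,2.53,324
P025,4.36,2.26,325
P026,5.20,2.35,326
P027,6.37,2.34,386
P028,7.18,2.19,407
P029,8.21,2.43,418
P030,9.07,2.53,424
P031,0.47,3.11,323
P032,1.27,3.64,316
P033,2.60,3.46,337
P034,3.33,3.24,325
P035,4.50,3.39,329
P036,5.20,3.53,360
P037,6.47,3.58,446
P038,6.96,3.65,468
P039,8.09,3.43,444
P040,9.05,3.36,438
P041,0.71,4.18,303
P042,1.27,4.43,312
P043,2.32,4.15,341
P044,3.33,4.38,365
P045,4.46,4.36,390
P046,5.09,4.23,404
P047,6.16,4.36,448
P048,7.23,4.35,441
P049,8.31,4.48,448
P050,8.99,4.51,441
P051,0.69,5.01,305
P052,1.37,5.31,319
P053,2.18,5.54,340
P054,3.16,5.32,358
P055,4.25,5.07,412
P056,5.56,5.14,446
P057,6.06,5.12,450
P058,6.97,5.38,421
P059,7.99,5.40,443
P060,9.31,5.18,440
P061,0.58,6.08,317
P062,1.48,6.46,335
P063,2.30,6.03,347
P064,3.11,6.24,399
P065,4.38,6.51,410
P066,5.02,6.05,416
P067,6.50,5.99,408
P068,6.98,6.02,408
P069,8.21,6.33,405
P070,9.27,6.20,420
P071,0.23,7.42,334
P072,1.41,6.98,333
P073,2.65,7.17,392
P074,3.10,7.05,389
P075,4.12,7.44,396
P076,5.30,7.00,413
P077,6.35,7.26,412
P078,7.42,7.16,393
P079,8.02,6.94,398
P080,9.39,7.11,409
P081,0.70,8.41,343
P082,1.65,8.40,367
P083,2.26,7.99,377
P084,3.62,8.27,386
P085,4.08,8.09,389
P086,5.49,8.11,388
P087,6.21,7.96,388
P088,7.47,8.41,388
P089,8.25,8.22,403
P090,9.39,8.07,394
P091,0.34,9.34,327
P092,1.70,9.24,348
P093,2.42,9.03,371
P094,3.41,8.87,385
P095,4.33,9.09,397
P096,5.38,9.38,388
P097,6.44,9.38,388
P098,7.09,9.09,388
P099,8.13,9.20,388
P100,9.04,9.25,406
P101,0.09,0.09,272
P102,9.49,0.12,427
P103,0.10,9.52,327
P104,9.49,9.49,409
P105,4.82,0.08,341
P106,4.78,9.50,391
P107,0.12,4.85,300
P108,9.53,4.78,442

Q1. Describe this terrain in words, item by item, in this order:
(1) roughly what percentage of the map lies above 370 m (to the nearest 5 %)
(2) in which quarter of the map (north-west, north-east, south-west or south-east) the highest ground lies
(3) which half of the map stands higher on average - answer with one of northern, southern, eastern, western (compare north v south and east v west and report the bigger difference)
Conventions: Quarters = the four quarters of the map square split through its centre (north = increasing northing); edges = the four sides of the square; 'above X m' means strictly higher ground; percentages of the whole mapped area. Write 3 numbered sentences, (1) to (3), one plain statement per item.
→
(1) Roughly 55 % of the ground is higher than 370 m.
(2) Look to the south-east quarter for the highest ground.
(3) On average the eastern half of the map is the higher ground.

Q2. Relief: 272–469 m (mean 373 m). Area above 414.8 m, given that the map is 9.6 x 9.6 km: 18.1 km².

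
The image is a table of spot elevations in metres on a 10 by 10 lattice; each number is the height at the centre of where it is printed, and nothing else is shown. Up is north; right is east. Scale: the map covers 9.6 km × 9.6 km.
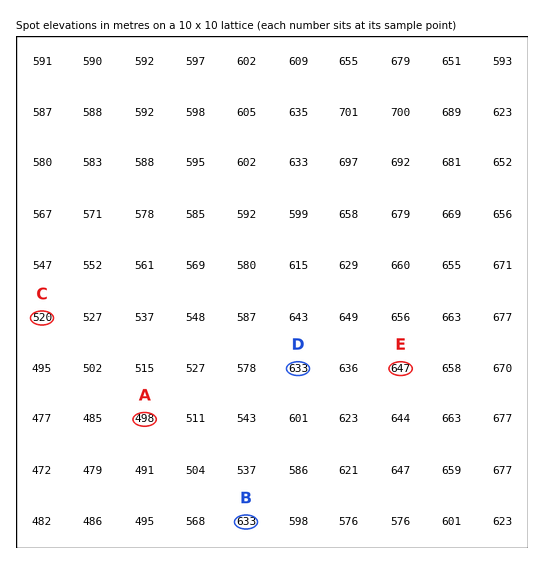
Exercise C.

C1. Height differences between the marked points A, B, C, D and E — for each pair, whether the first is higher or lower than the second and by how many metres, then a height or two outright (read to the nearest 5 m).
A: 145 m lower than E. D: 135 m higher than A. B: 135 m higher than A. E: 125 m higher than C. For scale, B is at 635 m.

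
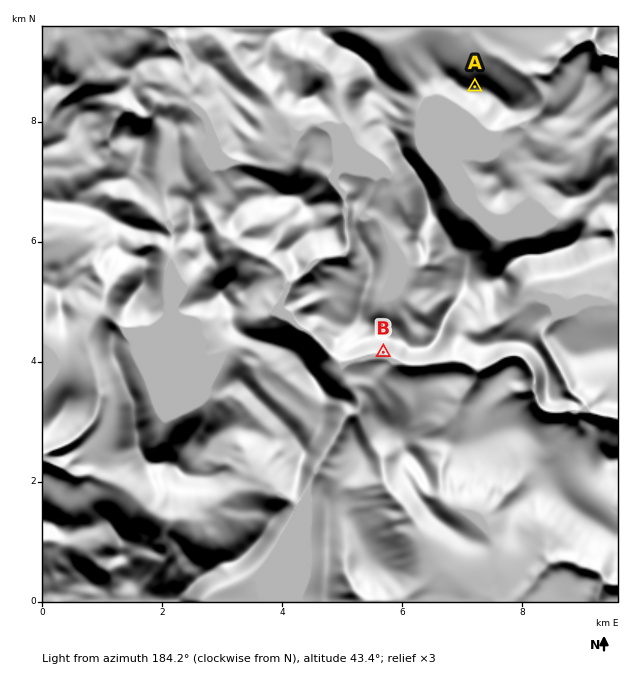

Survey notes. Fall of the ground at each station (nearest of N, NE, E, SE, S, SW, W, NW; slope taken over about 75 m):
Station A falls N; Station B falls S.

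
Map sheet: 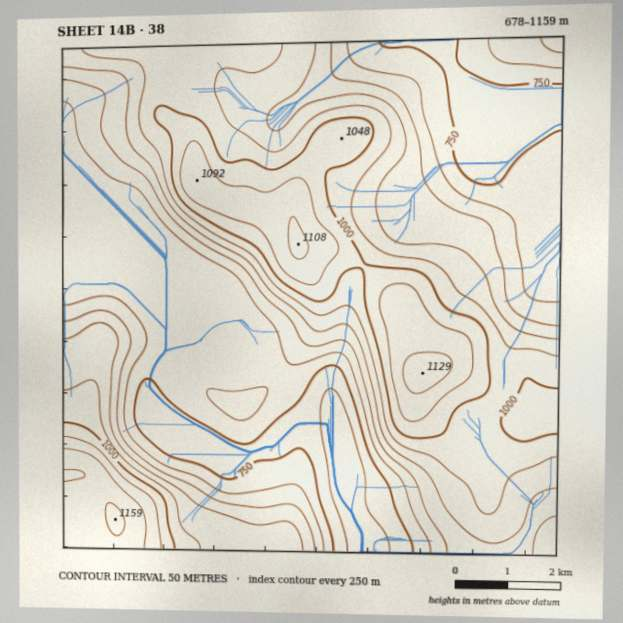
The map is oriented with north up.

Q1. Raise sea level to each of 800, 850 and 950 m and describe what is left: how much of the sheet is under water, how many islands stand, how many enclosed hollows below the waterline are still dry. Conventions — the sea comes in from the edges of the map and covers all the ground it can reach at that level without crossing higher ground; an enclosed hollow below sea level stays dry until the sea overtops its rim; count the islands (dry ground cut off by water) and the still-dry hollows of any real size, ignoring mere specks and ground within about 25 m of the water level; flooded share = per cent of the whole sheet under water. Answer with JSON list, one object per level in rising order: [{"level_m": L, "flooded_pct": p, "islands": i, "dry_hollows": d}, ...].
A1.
[{"level_m": 800, "flooded_pct": 34, "islands": 0, "dry_hollows": 0}, {"level_m": 850, "flooded_pct": 44, "islands": 0, "dry_hollows": 0}, {"level_m": 950, "flooded_pct": 68, "islands": 0, "dry_hollows": 0}]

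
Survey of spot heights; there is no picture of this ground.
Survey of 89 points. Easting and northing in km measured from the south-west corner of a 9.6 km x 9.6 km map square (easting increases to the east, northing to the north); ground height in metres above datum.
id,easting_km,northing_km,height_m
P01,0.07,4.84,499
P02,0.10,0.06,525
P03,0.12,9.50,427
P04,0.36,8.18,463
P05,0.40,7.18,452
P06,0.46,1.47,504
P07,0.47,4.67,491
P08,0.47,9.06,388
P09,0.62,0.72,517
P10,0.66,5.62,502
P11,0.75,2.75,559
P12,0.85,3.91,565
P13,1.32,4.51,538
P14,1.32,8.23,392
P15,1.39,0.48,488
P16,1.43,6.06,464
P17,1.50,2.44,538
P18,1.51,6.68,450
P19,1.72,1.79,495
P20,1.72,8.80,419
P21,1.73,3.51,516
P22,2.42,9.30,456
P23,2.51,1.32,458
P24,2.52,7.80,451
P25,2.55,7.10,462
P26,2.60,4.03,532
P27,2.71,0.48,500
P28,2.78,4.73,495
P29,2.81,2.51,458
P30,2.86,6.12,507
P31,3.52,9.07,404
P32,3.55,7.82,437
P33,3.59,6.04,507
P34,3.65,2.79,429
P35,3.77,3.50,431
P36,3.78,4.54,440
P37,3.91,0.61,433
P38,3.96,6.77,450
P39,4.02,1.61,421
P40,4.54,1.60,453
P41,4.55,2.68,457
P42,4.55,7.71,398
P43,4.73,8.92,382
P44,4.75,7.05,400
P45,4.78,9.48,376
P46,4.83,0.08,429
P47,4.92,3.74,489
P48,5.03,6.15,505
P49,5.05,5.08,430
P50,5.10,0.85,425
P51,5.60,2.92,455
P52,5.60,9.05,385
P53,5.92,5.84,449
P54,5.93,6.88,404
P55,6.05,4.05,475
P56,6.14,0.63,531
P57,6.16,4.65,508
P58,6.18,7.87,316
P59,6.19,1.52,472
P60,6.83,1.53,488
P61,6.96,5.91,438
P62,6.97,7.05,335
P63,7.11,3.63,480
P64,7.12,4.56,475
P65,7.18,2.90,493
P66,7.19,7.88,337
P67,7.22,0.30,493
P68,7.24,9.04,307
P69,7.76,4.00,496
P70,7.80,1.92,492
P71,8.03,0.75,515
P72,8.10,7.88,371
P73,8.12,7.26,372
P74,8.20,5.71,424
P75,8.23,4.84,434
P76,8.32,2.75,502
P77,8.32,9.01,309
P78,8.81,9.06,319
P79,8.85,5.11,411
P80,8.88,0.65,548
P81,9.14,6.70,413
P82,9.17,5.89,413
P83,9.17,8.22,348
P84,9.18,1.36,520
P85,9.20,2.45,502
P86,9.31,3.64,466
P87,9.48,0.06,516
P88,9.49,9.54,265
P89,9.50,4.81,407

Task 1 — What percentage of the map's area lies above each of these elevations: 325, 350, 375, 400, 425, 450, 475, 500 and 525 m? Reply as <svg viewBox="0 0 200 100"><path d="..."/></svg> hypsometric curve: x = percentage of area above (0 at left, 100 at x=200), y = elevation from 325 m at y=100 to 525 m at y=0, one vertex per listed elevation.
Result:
<svg viewBox="0 0 200 100"><path d="M190 100l-5-12-7-13-14-13-22-12-30-12-32-13-37-13-29-12"/></svg>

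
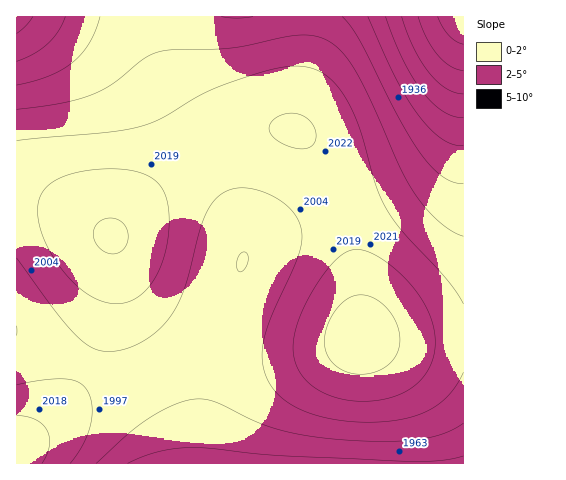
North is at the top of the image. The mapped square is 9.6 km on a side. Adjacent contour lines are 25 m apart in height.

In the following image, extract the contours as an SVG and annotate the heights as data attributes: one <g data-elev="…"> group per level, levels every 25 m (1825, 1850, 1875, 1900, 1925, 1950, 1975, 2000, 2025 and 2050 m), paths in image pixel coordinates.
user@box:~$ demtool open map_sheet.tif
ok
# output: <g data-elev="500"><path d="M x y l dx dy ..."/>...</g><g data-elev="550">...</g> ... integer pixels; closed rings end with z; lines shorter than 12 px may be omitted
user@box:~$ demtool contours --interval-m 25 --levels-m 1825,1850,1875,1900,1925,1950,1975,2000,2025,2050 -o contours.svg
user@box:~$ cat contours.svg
<g data-elev="1825"><path d="M463 44l-7-3-7-6-7-8-4-10"/></g><g data-elev="1850"><path d="M463 71l-12-5-13-11-12-17-8-21"/></g><g data-elev="1875"><path d="M463 94l-8-1-9-5-17-15-15-25-12-31"/></g><g data-elev="1900"><path d="M463 118l-10-2-11-5-10-9-10-11-19-32-17-42"/><path d="M33 17l-7 9-9 7"/></g><g data-elev="1925"><path d="M463 146l-10-2-12-6-11-10-12-13-23-38-27-60"/><path d="M65 17l-6 14-11 12-14 11-17 7"/></g><g data-elev="1950"><path d="M128 463l30-11 31-4 21 0 68 7 127 6 34 0 24-5"/><path d="M463 183l-10-1-11-6-10-9-12-14-23-39-37-74-10-14-8-9"/><path d="M100 17l-10 25-8 11-9 9-11 8-13 6-32 9"/><path d="M253 17l-16 1-16-1"/></g><g data-elev="1975"><path d="M96 463l33-30 19-14 25-14 21-6 10 0 11 3 40 19 24 9 26 5 31 4 46 2 35-1 25-6 21-11"/><path d="M238 271l-1-6 1-7 3-5 4-1 3 5-1 7-4 7z"/><path d="M463 236l-10-4-12-8-11-12-12-14-16-27-31-69-17-34-17-20-9-7-9-4-11-2-11 0-65 13-58 2-14 1-15 7-31 25-22 11-30 9-45 6"/></g><g data-elev="2000"><path d="M70 463l13-19 8-20 1-19-5-16-9-7-14-3-21 1-26 5"/><path d="M463 304l-16-24-42-45-16-21-12-26-16-56-11-27-8-13-8-10-9-8-11-5-13-3-14 1-38 9-40 15-48 27-25 10-31 5-88 8"/><path d="M17 258l42 57 23 26 9 6 11 4 10 0 13-2 14-6 14-9 12-10 9-13 12-27 16-61 6-13 6-9 8-7 10-5 11-1 13 2 17 6 15 11 9 11 5 14 0 11-4 13-28 63-7 28-1 14 3 14 6 11 10 11 20 13 27 8 33 4 32-1 25-6 19-9 15-15 11-19"/></g><g data-elev="2025"><path d="M42 463l5-9 2-8 0-8-2-8-5-6-7-5-8-2-10-2"/><path d="M349 400l16 1 17-1 15-4 13-7 10-8 8-11 5-12 2-12-1-14-4-16-6-14-10-14-14-14-15-13-14-8-13-4-9 2-8 4-11 11-10 13-19 35-6 16-2 14 1 11 2 9 5 10 6 7 18 12z"/><path d="M113 304l13-2 12-5 11-11 9-14 7-19 4-21 0-21-4-16-5-9-7-7-9-5-13-4-16-1-19 0-18 3-14 4-16 10-9 13-1 17 5 21 13 25 19 22 19 14 9 4z"/><path d="M297 148l10 0 7-5 2-9-4-10-7-7-10-4-10 1-10 4-6 8 2 8 10 9z"/></g><g data-elev="2050"><path d="M353 374l16 0 15-6 11-10 5-14-2-16-7-15-13-12-14-6-13 2-11 8-10 14-5 16 0 13 5 12 10 9z"/><path d="M109 253l7 1 6-3 4-6 2-7-1-7-3-7-5-4-7-2-7 1-6 3-4 5-2 5 1 7 3 6 6 6z"/></g>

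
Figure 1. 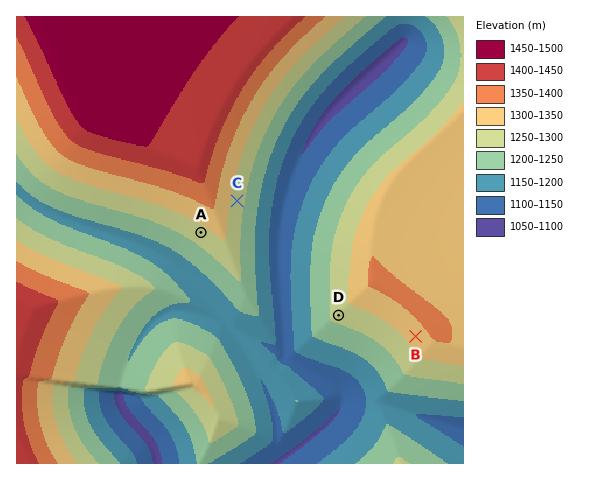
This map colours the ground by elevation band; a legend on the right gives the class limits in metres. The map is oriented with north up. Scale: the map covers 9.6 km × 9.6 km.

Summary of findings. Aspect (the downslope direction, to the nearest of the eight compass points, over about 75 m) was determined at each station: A SW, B SW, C E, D SW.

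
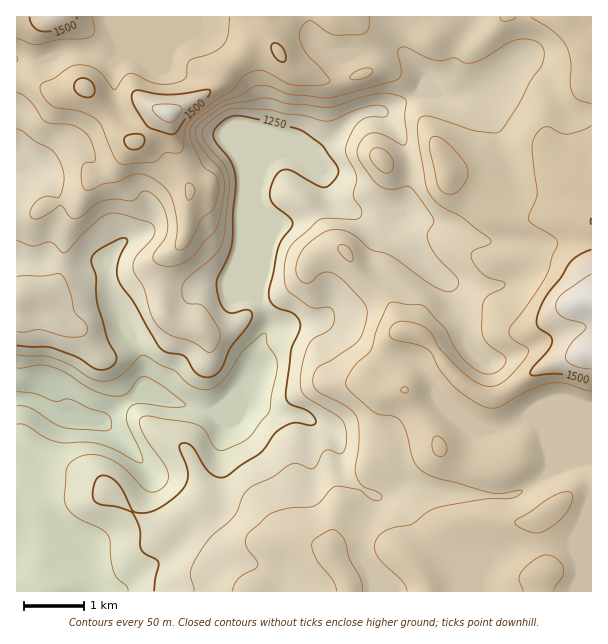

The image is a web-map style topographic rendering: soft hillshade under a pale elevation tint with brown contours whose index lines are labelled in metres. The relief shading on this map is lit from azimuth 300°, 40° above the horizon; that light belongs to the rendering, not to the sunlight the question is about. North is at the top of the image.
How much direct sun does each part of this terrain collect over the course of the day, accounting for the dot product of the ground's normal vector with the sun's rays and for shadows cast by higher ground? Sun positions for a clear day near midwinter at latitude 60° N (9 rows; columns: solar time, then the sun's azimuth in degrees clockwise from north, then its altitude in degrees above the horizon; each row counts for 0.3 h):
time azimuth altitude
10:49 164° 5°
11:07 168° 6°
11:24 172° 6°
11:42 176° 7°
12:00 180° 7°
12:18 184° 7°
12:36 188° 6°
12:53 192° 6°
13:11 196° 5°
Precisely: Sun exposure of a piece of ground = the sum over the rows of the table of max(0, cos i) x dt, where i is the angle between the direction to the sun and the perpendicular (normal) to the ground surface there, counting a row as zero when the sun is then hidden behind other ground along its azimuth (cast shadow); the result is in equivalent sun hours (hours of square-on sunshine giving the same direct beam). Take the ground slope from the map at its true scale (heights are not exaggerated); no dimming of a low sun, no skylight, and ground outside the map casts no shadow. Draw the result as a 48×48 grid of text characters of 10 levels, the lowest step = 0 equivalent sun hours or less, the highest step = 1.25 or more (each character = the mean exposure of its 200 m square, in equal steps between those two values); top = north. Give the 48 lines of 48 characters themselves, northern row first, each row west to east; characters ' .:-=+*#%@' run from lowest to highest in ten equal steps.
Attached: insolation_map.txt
--=+=:.:::::::::::....::----:::::..:::::-===--::
++#%#+-.::........... .:--===----..:::.-=++++=:.
***+-::::..       .::. ..:----:-==--:::===-----:
:-:    ::         :-=-:  .::.  .:+*=--==-::.:::-
        .       ..=+++=:..   .:::-==-==-::..::::
:.              .-=+*##*+--=*##+=::----::....:::
==-:-=-...     .+@%###%%%##%@@%*=.  ::.......:--
-=++**=::=-.  =%@@@@%#%%%%%#+:.:.     .......:--
--=***+: .=+++@@*=+*####**+=.   :     ..........
+======-  .+#*=  ..::-=+++=.    ::      ........
+++-::-=-::-+=    .:::::-=:.    .:.     ..:.....
-===:.:-=++=--.   .:::::::--:.  .--.  ...:::....
:::--..-+##+-:.   .::.  ..:=++=:::-:......:::...
.  .:::-+***=:    .::.      :+*+-:---::...::::..
   .:-=++==++-:::::::..     .-++=====-::..::::::
. .::=***+===--==-:::--:.   :----=+*+-:::...::::
::---+++**+----==-:::--:     .::::-++=-::::::::.
=====+===+=:.:-==:::::.      .......:====------:
===-====-:   :===-:::.         ..::...:-----:::.
==------:   .=++==:::.  .::.    .:--:........   
 ..:::::..:-+**+==:::...:===.    .:-=-:::::..   
   ....::--==+==-::::.:--=++-...   :-=----:.    
   ...:--=-::::..::::.-+=-===:.     .:::..      
:::::..:==-:... ....:-=++=--=-.     ...        .
=--:.. .-==-.       -+++=-::::.     ..:.    :-==
---::....-=+=:.   .-==--:.....       .::...:===-
+=+=--:..:-+++=-::=+-..       .--:   .:-::-==:. 
%##*+=-. .-=+*+===+=--.       -+++-   .-+=-.    
%%%%#+=::-=+*+=--===--:.      :::--.         :--
=+*###***+++++=+++=-:....    ... .-=.      -*##*
=--=+###+=::==+*#+-:...:::::::.  .:==.   .+#%%%%
---:-=**+:   .=++-::..:=+*++=-:--::-++:.:+**==+#
  .....:-      .:....:-+****+==+=:.::+++++=:::::
         .      ...     :=+=-----:  .:=+=-::::::
         --.              ::::::-:.  .::.. :::::
.         ==:.         .   .:::::::....   ..::::
::.       :==-.       ....  .::::---:.......::::
:::..      .--:.      ....  ::---===-:::::-:....
:::::..      ...            -----=+++======:    
:..::.::.      .            .:-:..::-----:.   .:
::::::--:.    ......         .....           :::
:::-==+=-:.  .::.. .      ...    .         .:--:
::::-===--::::::.    .    ....   ..:::--------::
::::::--::::--:.. ....::......   .:::-------::::
..:::::::::--:....:-----::..:::....::::::::...::
...::::::---....:::::-----:..:-=:..:::::..   ..:
 ....:::---:..:::....::----..::==:..::::...:::::
.....::::::::::::....:::::::::::--::::::::::--::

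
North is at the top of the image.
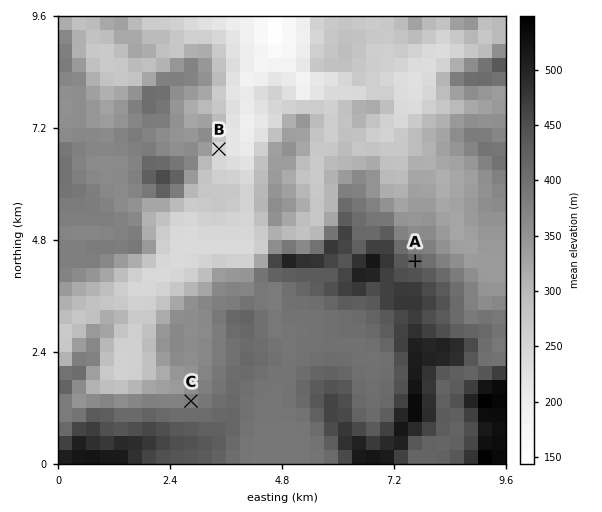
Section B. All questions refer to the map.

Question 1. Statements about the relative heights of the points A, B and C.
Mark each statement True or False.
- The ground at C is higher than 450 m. False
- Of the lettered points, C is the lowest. False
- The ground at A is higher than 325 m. True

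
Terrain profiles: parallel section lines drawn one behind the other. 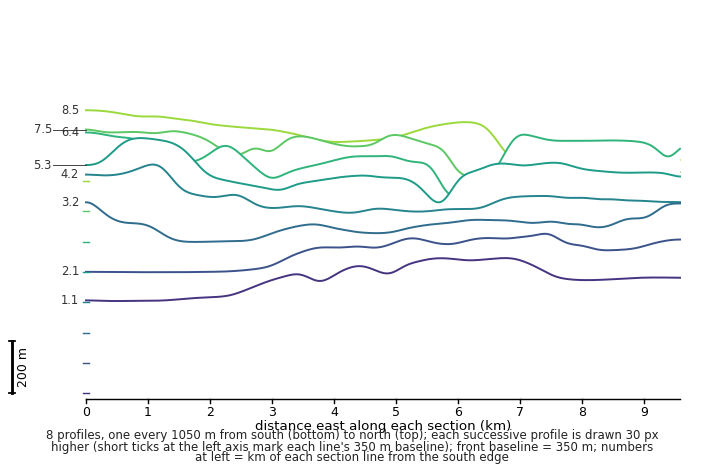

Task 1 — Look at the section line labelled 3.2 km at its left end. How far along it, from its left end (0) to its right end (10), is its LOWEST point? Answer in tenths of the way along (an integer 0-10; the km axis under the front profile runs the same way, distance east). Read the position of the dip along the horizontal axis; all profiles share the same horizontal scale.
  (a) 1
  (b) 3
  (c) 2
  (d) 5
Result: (c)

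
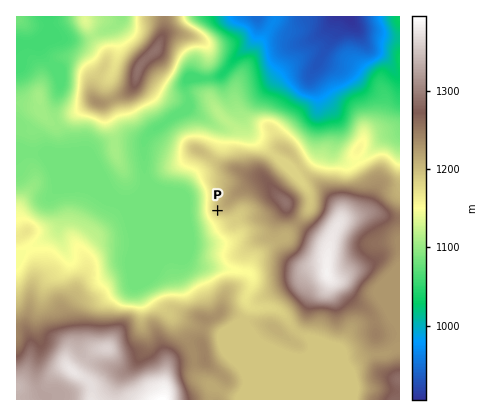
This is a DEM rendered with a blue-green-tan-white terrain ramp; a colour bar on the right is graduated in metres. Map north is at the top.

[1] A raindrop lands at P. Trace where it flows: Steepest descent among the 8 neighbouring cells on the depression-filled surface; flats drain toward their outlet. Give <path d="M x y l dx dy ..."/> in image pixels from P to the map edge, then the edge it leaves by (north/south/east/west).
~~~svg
<path d="M218 210l-12 12-16 0-44-44-2-4 0-30 2-8 8-6 4-4 4-2 12-12 6-2 8-8-2-20 14-2 4-2 12 0 4-2 8-8 4-6 22-22 2-6 0-14 4-4"/>
exit: north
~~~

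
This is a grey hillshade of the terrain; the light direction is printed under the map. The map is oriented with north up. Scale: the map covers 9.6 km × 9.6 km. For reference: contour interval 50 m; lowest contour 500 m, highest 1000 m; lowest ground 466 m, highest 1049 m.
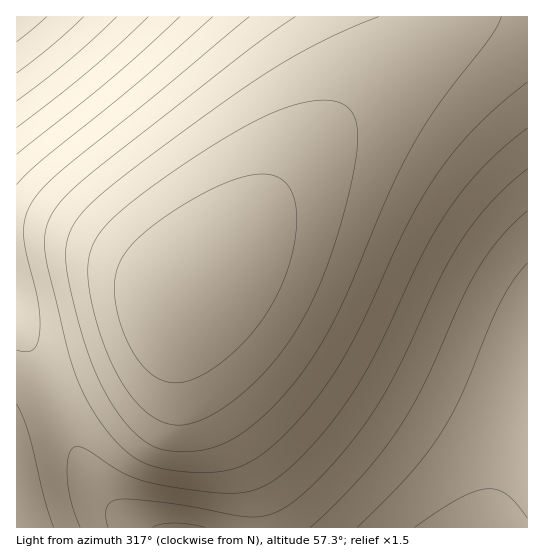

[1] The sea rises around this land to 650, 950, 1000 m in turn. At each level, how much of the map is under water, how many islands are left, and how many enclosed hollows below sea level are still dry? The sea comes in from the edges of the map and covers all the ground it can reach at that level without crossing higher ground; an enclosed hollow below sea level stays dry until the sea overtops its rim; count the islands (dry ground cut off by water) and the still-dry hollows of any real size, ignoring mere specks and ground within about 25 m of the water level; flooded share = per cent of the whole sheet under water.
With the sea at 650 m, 11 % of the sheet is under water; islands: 0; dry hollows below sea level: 0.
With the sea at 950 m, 78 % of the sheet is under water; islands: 1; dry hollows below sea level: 0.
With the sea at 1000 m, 90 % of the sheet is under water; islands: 1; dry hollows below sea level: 0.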